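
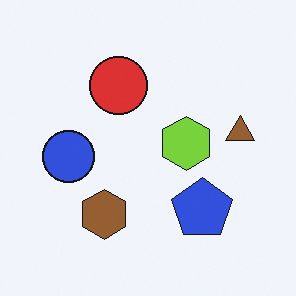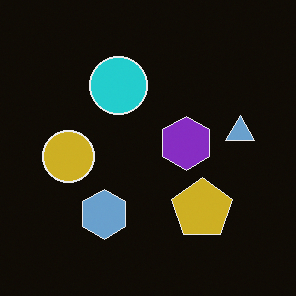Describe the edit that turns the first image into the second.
The transformation is: color-inverted (negative).

The light background has become dark and every shape's color is its complement — a photographic negative.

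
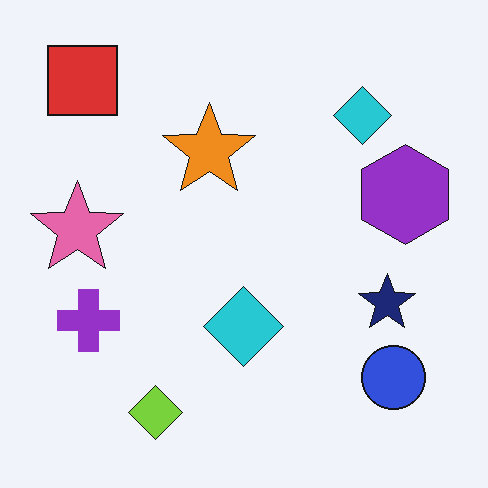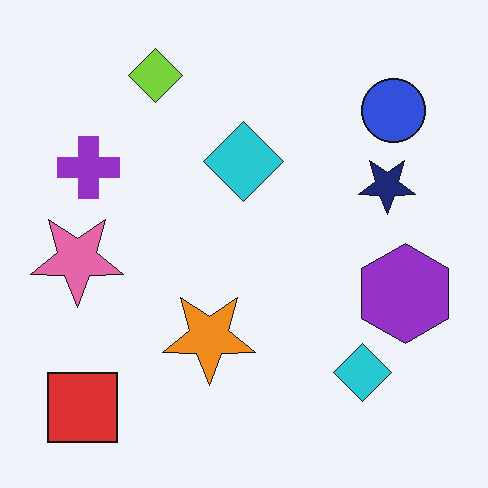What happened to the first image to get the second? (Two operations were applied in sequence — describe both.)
This is the original image flipped vertically (top ↔ bottom), then JPEG-compressed with visible artifacts.

The lime diamond is in the bottom-left of the first image and the top-left of the second — shapes on opposite sides of the horizontal midline have swapped in a mirror flip. Blocky 8×8 compression artifacts appear around shape edges and the flat background shows ringing — characteristic JPEG degradation.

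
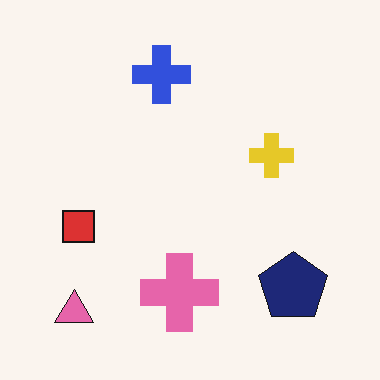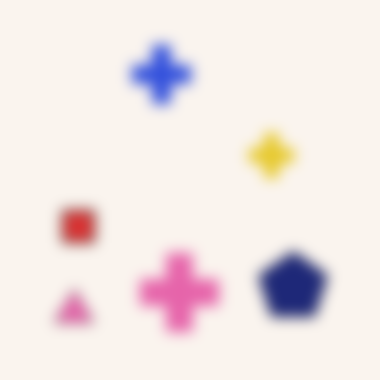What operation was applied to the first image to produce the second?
The transformation is: heavily blurred.

Shape edges and outlines are uniformly softened across the whole image.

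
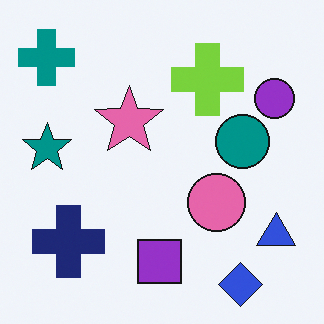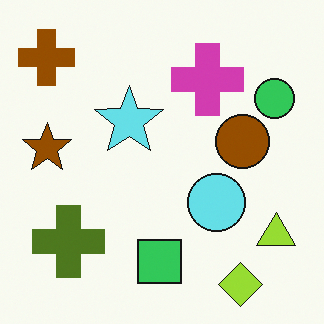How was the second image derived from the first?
The second image is the first hue-shifted through roughly half the color wheel.

Every shape's color has rotated by the same amount around the hue wheel — a uniform hue shift.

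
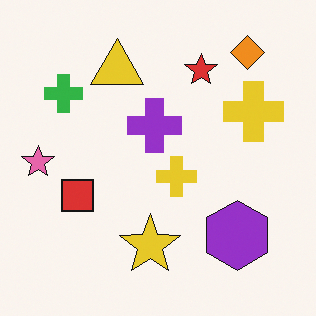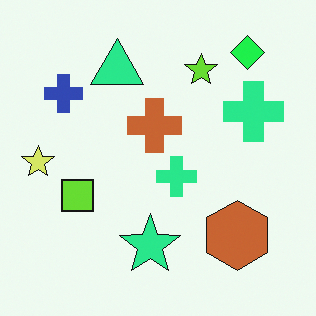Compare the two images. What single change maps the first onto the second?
The image was hue-shifted through roughly a third of the color wheel.

Every shape's color has rotated by the same amount around the hue wheel — a uniform hue shift.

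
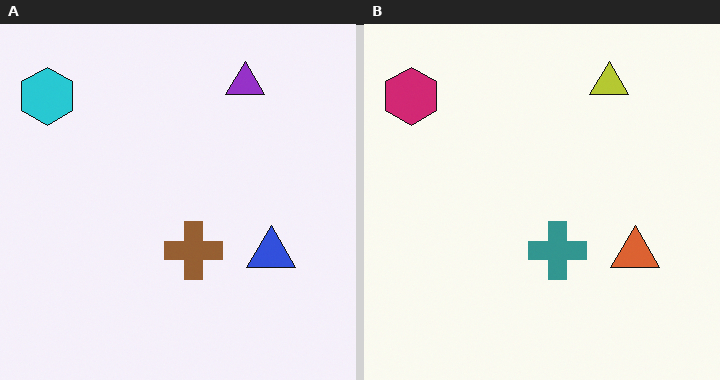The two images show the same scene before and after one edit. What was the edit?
The right (B) image is the left (A) hue-shifted by a moderate amount.

Every shape's color has rotated by the same amount around the hue wheel — a uniform hue shift.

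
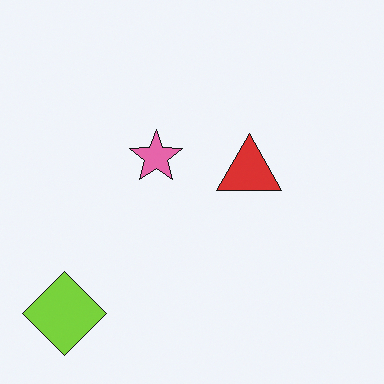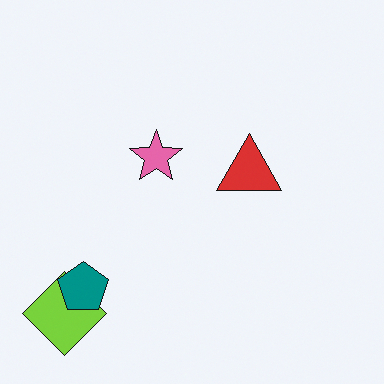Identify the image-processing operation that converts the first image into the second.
The transformation is: overlaid with an additional teal pentagon.

A teal pentagon appears in the second image that is absent from the first.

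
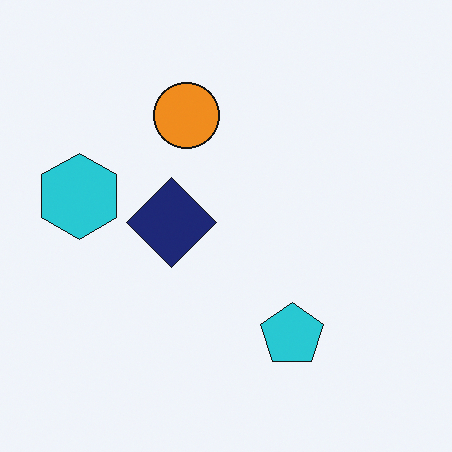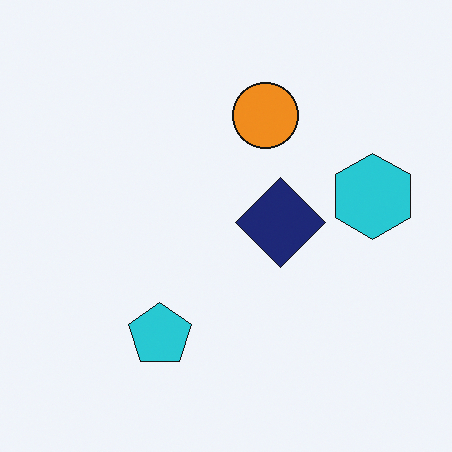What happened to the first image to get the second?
Flipped horizontally (left ↔ right).

The cyan hexagon is in the left of the first image and the right of the second — shapes on opposite sides of the vertical midline have swapped in a mirror flip.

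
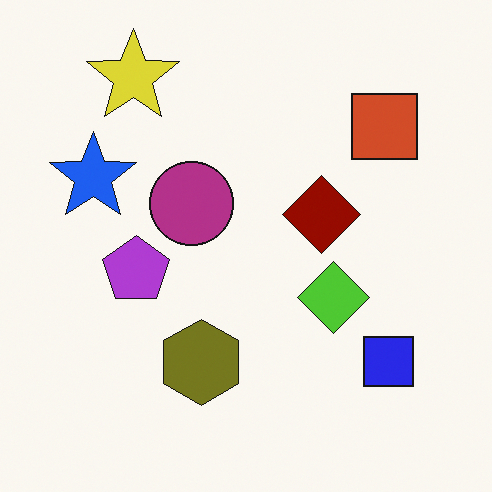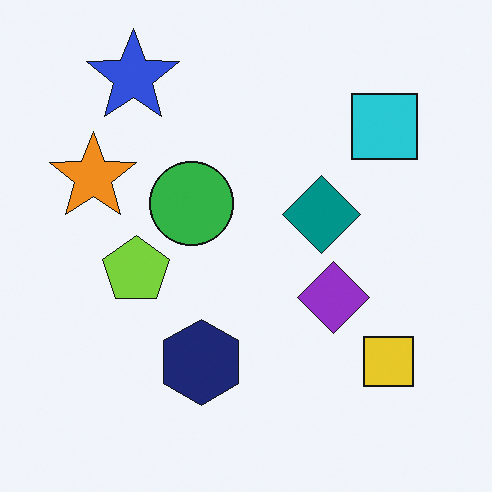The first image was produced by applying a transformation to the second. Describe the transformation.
The transformation is: hue-shifted by a large amount.

Every shape's color has rotated by the same amount around the hue wheel — a uniform hue shift.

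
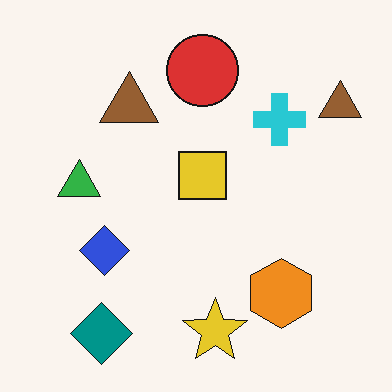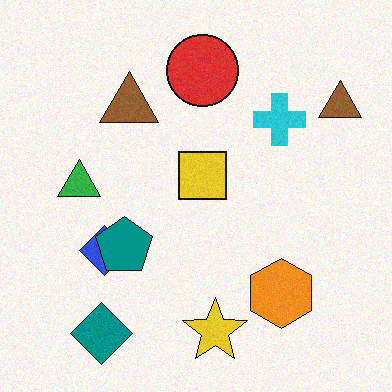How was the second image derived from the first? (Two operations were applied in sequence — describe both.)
Degraded with light additive noise, then overlaid with an additional teal pentagon.

Random speckle covers the whole image, including the flat background. A teal pentagon appears in the second image that is absent from the first.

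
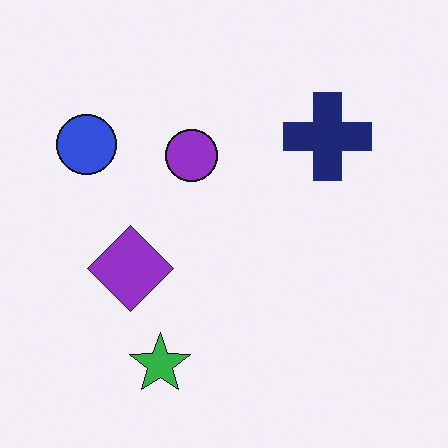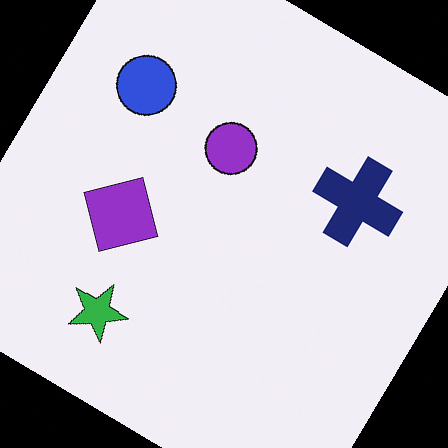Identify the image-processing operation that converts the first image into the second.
The transformation is: rotated clockwise by a large amount — several tens of degrees.

Every shape is tilted by the same angle and the image corners show triangular fill wedges — a whole-image rotation by a non-right angle.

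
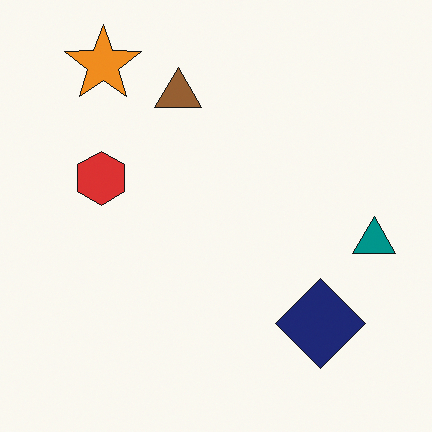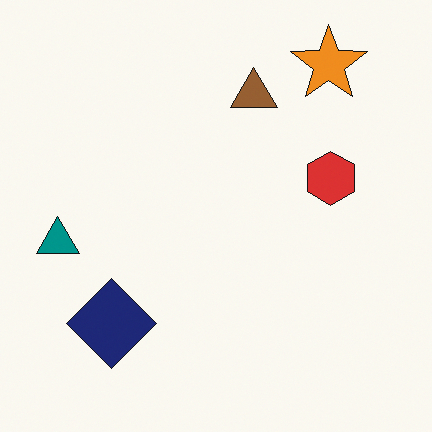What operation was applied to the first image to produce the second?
Flipped horizontally (left ↔ right).

The teal triangle is in the right of the first image and the left of the second — shapes on opposite sides of the vertical midline have swapped in a mirror flip.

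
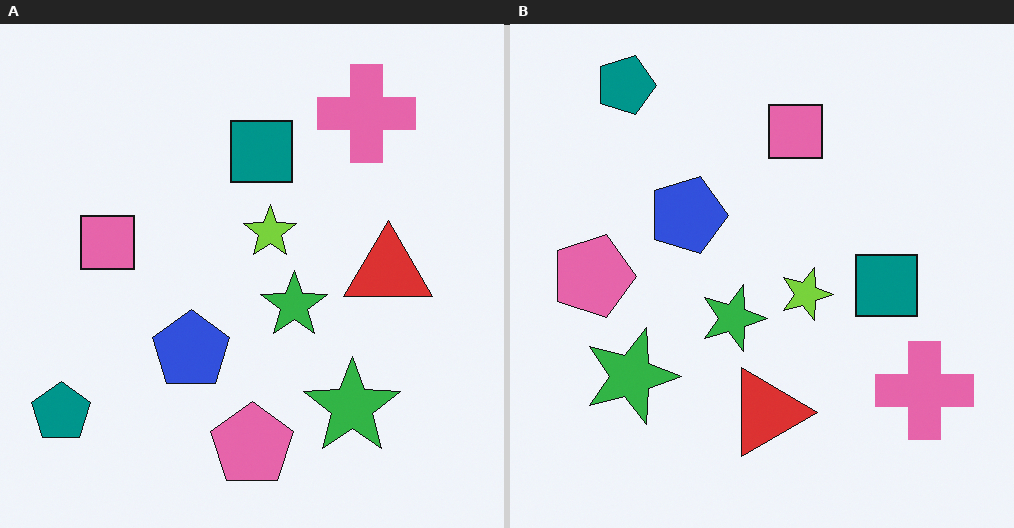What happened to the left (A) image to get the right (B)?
Rotated 90° clockwise.

The teal pentagon sits in the bottom-left of the left (A) image and the top-left of the right (B) — consistent with a whole-image 90° clockwise rotation.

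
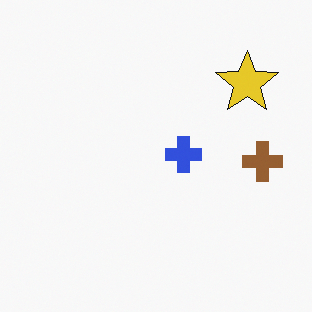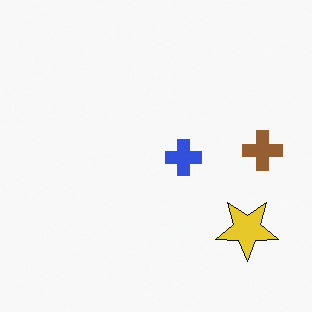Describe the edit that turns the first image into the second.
The transformation is: flipped vertically (top ↔ bottom).

The yellow star is in the top-right of the first image and the bottom-right of the second — shapes on opposite sides of the horizontal midline have swapped in a mirror flip.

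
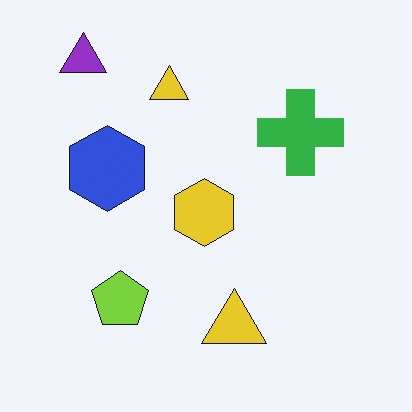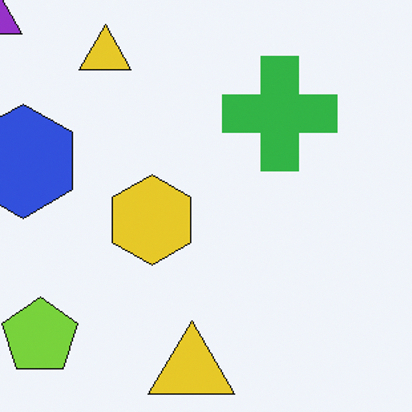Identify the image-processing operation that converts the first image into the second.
The image was cropped to a modestly smaller region and rescaled.

The visible shapes are larger and the field of view is narrower; shapes near the original edges may be partly or wholly outside the frame — a crop-and-rescale.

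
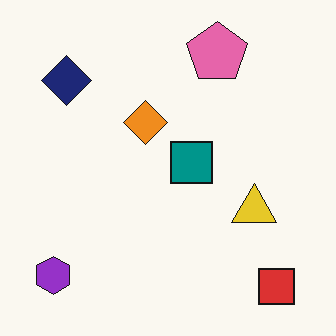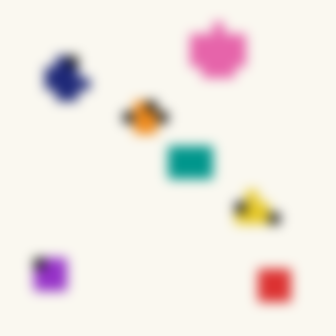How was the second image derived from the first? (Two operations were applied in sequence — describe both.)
Coarsely pixelated, then strongly gaussian-blurred.

Shapes are reduced to large square blocks; fine edges and outlines are lost — a downscale-then-upscale (mosaic) effect. Shape edges and outlines are uniformly softened across the whole image.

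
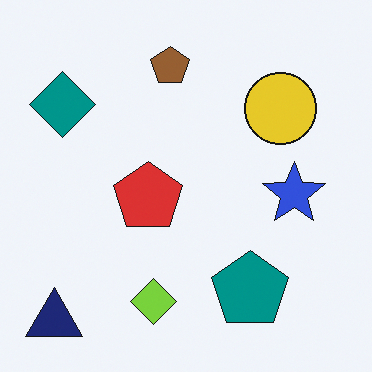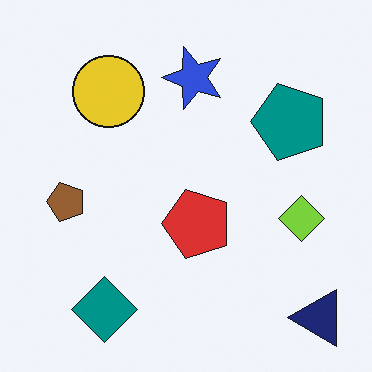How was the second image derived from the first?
Rotated 90° counter-clockwise.

The navy triangle sits in the bottom-left of the first image and the bottom-right of the second — consistent with a whole-image 90° counter-clockwise rotation.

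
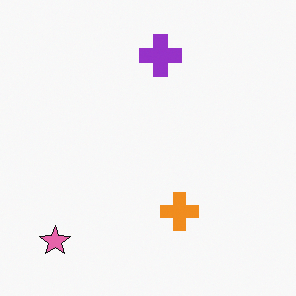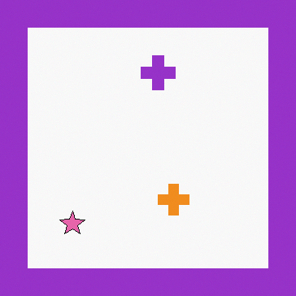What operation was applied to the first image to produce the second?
The image was framed with a purple border.

A solid purple frame runs around the edge of the second image, with the content slightly shrunk inside it.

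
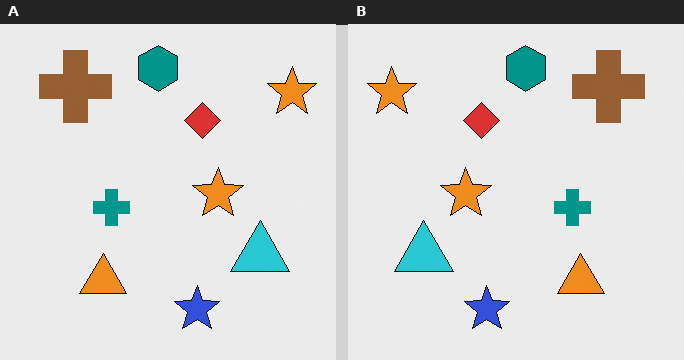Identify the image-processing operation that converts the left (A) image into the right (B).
It was flipped horizontally (left ↔ right).

The brown cross is in the top-left of the left (A) image and the top-right of the right (B) — shapes on opposite sides of the vertical midline have swapped in a mirror flip.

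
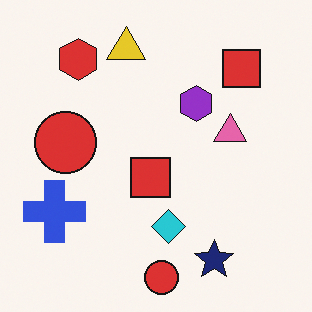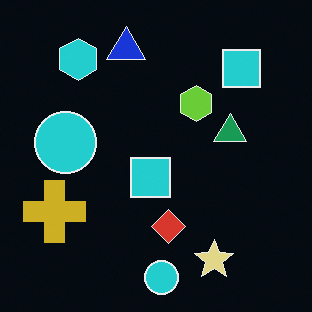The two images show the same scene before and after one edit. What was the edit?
This is the original image color-inverted (negative).

The light background has become dark and every shape's color is its complement — a photographic negative.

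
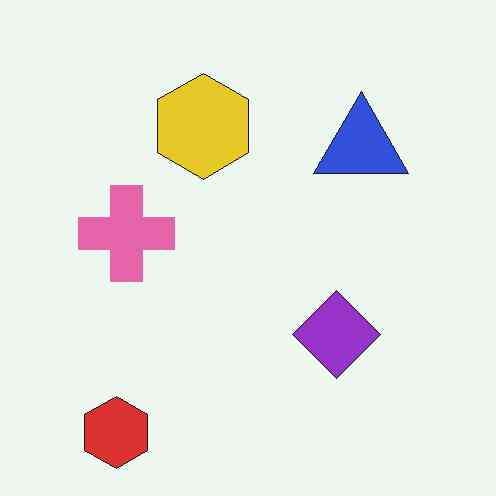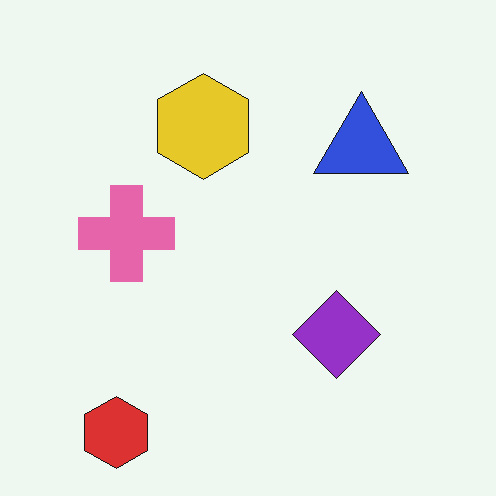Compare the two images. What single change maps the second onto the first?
JPEG-compressed with visible artifacts.

Blocky 8×8 compression artifacts appear around shape edges and the flat background shows ringing — characteristic JPEG degradation.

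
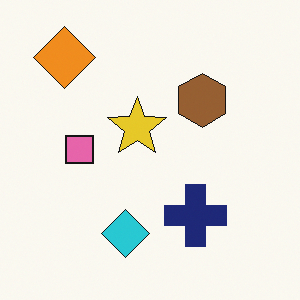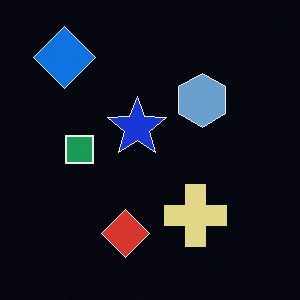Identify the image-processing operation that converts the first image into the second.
Color-inverted (negative).

The light background has become dark and every shape's color is its complement — a photographic negative.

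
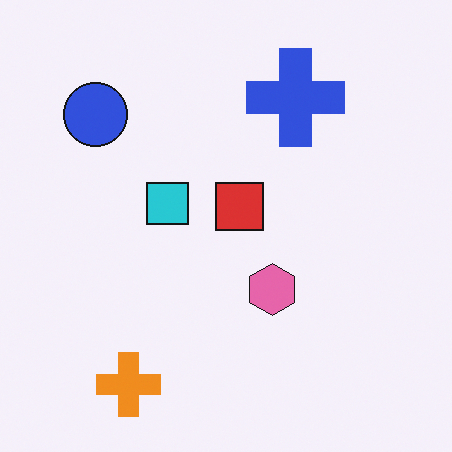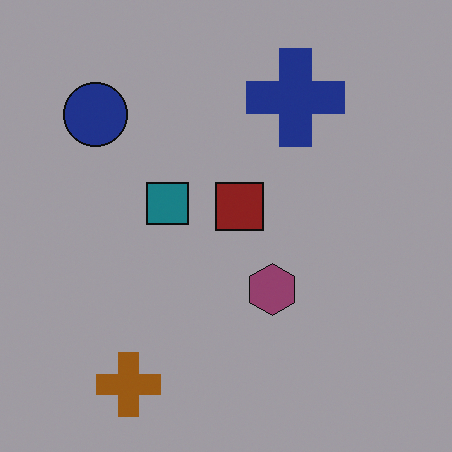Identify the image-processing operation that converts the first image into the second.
This is the original image substantially darkened.

Every pixel — background and shapes alike — is uniformly darkened.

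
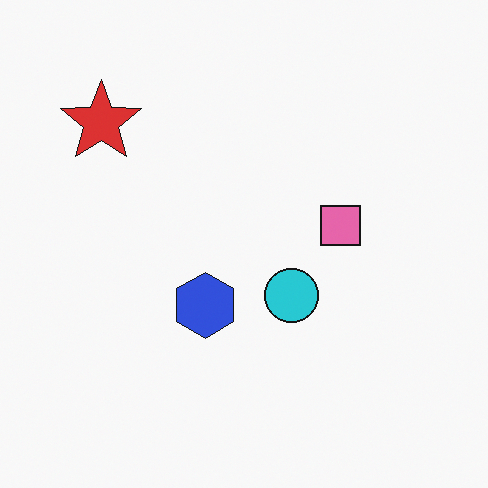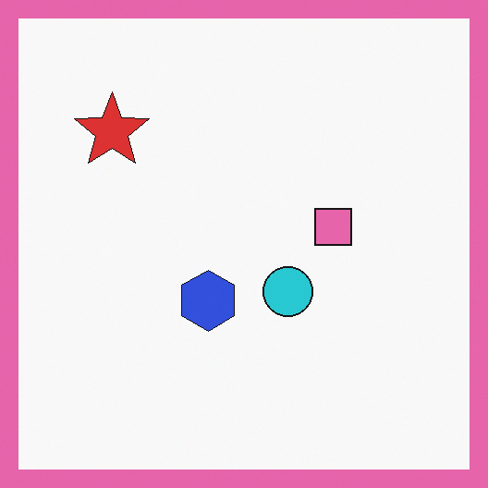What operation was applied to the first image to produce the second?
Framed with a pink border.

A solid pink frame runs around the edge of the second image, with the content slightly shrunk inside it.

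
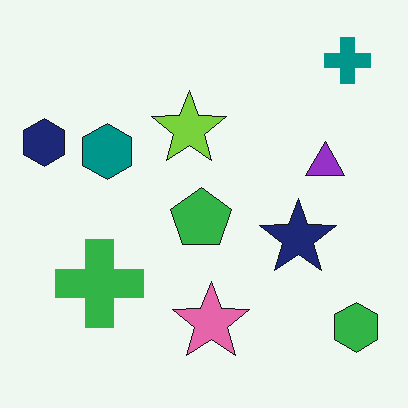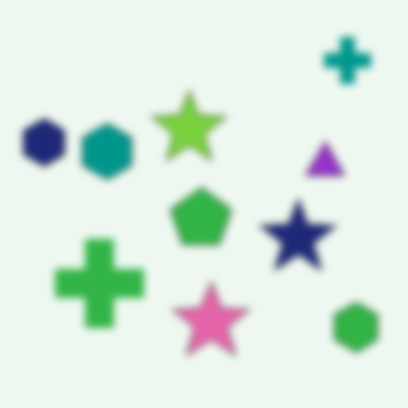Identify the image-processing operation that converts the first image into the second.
Noticeably gaussian-blurred.

Shape edges and outlines are uniformly softened across the whole image.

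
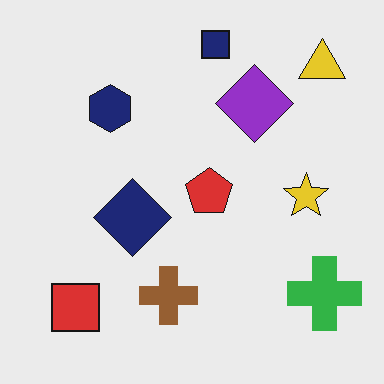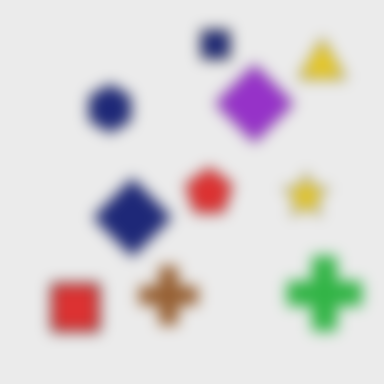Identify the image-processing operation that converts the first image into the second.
This is the original image heavily blurred.

Shape edges and outlines are uniformly softened across the whole image.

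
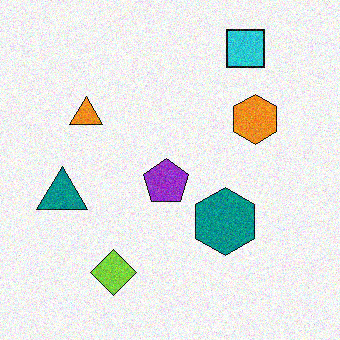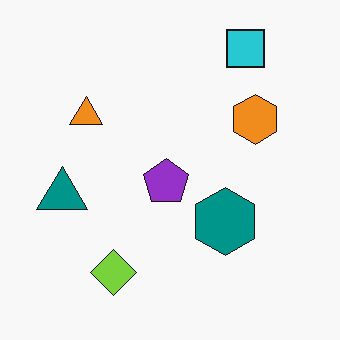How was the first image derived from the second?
It was degraded with moderate additive noise.

Random speckle covers the whole image, including the flat background.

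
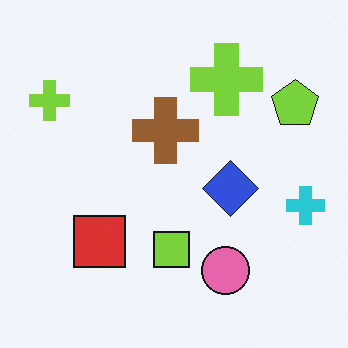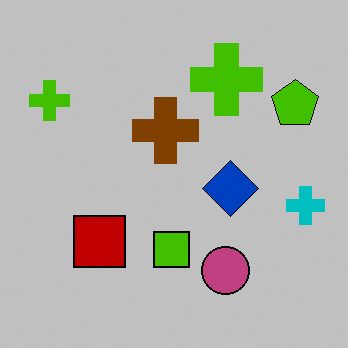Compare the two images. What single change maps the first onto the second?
This is the original image aggressively posterized.

Each flat color has snapped to a coarser quantized level — most visibly, the near-white background has dropped to a flat grey.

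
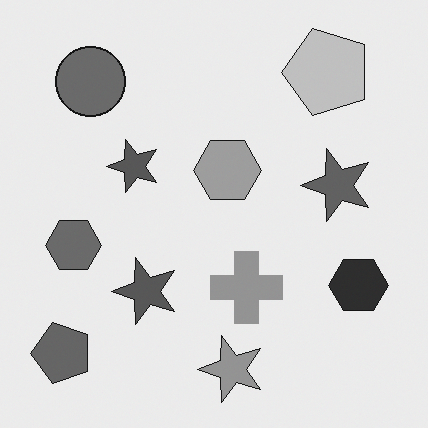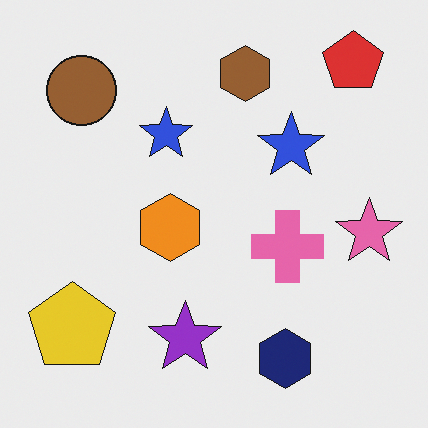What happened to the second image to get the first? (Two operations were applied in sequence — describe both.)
The image was converted to grayscale, then transposed (reflected across the top-left ↔ bottom-right diagonal).

All color is removed — every shape is now a shade of grey. Shapes have swapped their row and column positions — what was in the top-right is now in the bottom-left — a diagonal reflection.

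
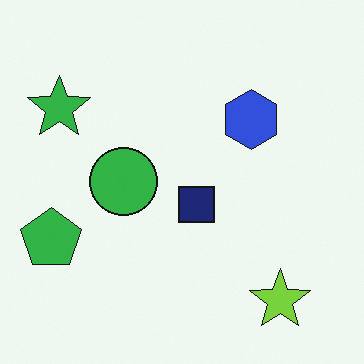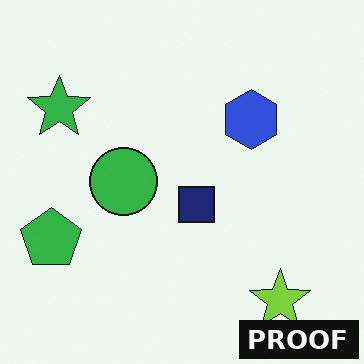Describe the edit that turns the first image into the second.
Watermarked with the text "PROOF" in the lower-right corner.

A dark label reading "PROOF" appears in the lower-right corner.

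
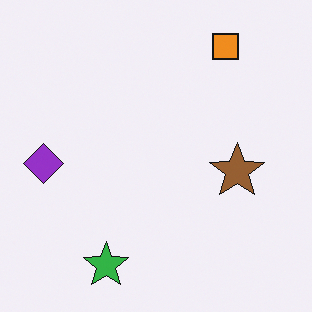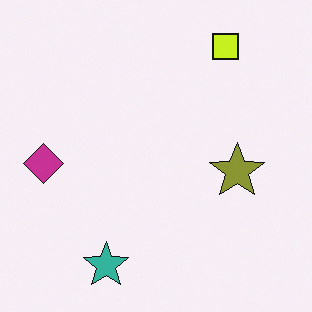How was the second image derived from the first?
The transformation is: hue-shifted by a small amount.

Every shape's color has rotated by the same amount around the hue wheel — a uniform hue shift.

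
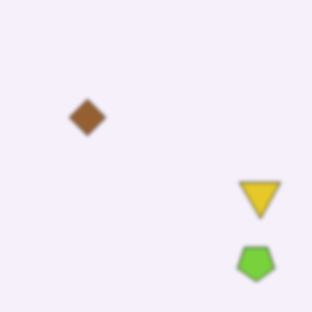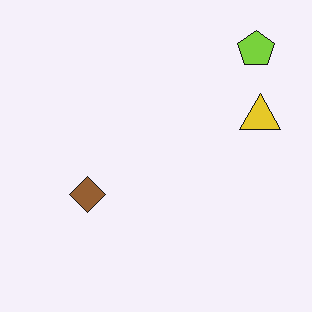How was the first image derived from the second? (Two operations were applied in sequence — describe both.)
This is the original image slightly softened, then flipped vertically (top ↔ bottom).

Shape edges and outlines are uniformly softened across the whole image. The lime pentagon is in the top-right of the second image and the bottom-right of the first — shapes on opposite sides of the horizontal midline have swapped in a mirror flip.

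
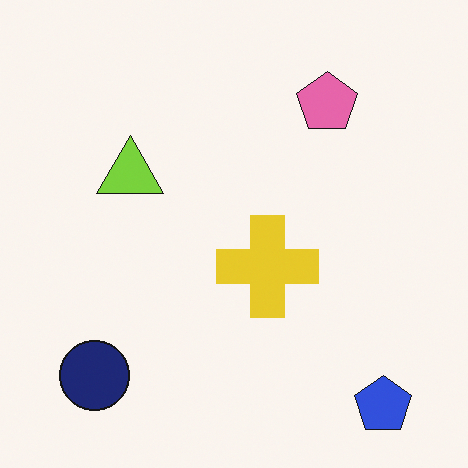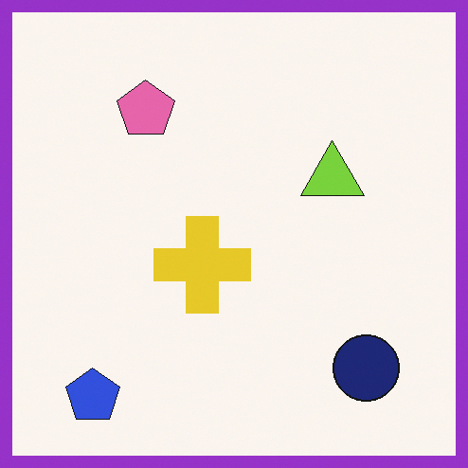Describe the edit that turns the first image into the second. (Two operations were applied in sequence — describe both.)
The image was flipped horizontally (left ↔ right), then framed with a purple border.

The blue pentagon is in the bottom-right of the first image and the bottom-left of the second — shapes on opposite sides of the vertical midline have swapped in a mirror flip. A solid purple frame runs around the edge of the second image, with the content slightly shrunk inside it.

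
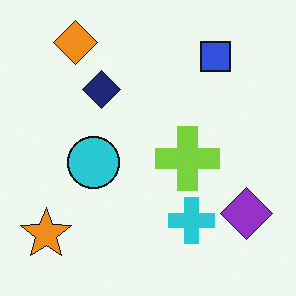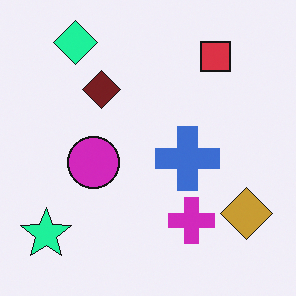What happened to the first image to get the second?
This is the original image hue-shifted through roughly a third of the color wheel.

Every shape's color has rotated by the same amount around the hue wheel — a uniform hue shift.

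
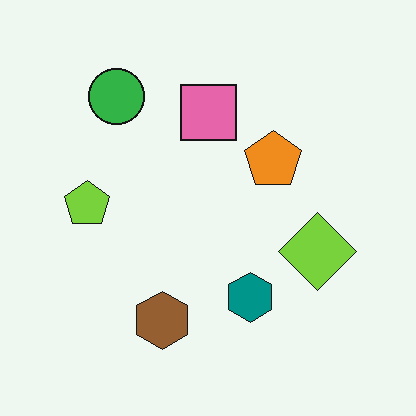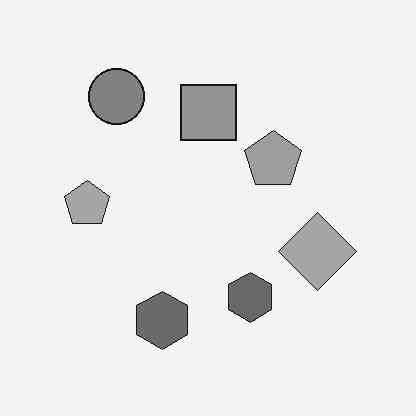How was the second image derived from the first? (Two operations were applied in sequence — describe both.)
It was converted to grayscale, then given moderate JPEG compression.

All color is removed — every shape is now a shade of grey. Blocky 8×8 compression artifacts appear around shape edges and the flat background shows ringing — characteristic JPEG degradation.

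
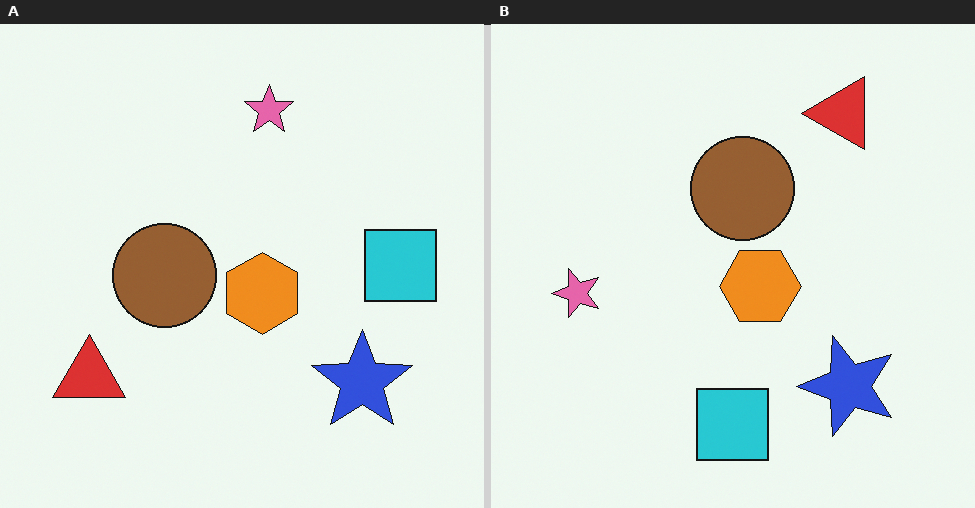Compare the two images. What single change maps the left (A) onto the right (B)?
The right (B) image is the left (A) transposed (reflected across the top-left ↔ bottom-right diagonal).

Shapes have swapped their row and column positions — what was in the top-right is now in the bottom-left — a diagonal reflection.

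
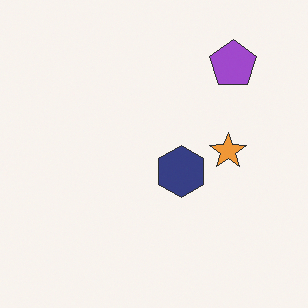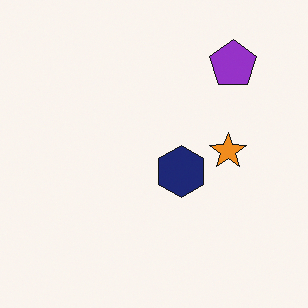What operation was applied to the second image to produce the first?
The first image is the second given slightly reduced contrast.

Tones are pushed toward mid-grey across the whole image — a global contrast change.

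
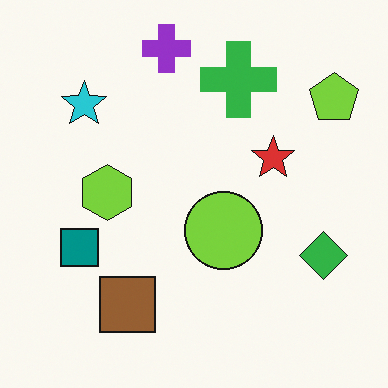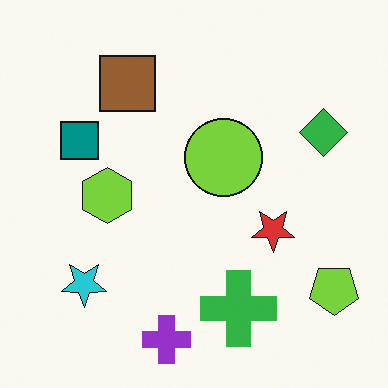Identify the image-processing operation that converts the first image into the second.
The transformation is: flipped vertically (top ↔ bottom).

The purple cross is in the top of the first image and the bottom of the second — shapes on opposite sides of the horizontal midline have swapped in a mirror flip.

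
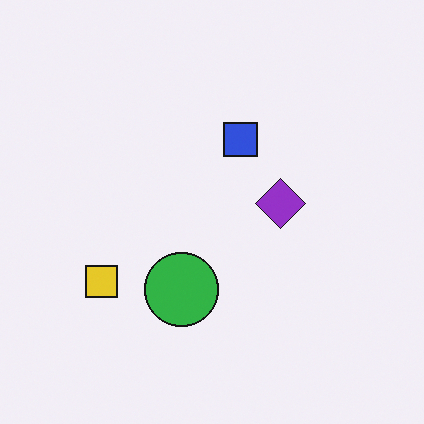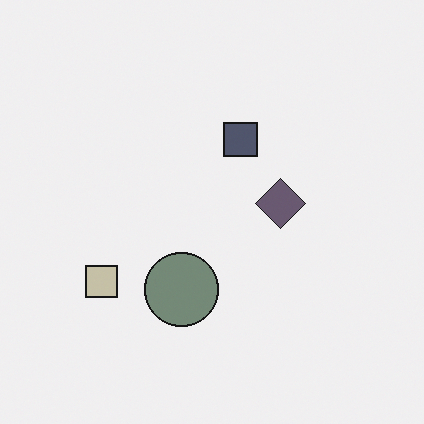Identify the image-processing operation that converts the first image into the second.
The image was heavily desaturated.

All colors are more muted and greyish — a global saturation change.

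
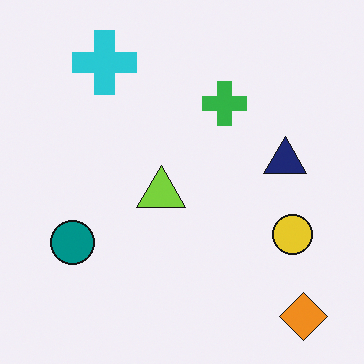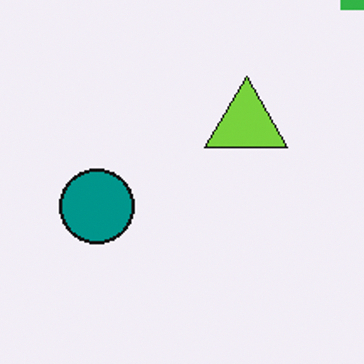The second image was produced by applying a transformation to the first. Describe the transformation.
Cropped to a noticeably smaller region and rescaled.

The visible shapes are larger and the field of view is narrower; shapes near the original edges may be partly or wholly outside the frame — a crop-and-rescale.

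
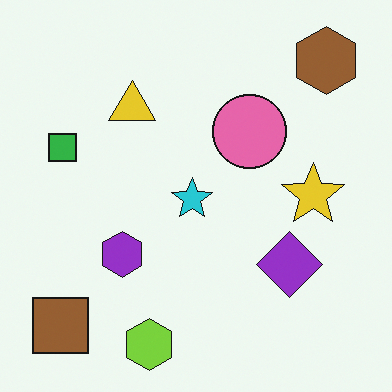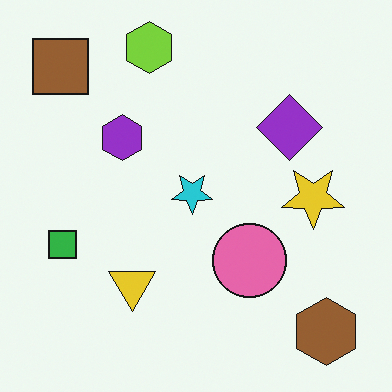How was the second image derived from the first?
This is the original image flipped vertically (top ↔ bottom).

The lime hexagon is in the bottom of the first image and the top of the second — shapes on opposite sides of the horizontal midline have swapped in a mirror flip.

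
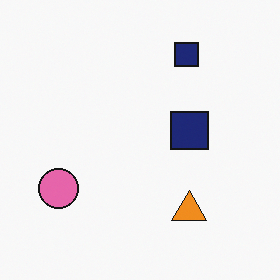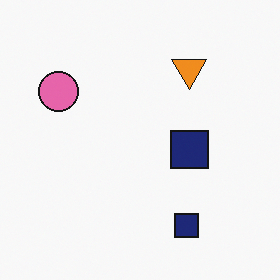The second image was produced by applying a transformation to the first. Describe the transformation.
The second image is the first flipped vertically (top ↔ bottom).

The orange triangle is in the bottom-right of the first image and the top-right of the second — shapes on opposite sides of the horizontal midline have swapped in a mirror flip.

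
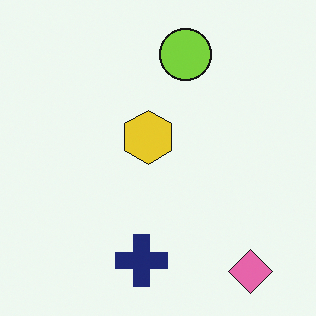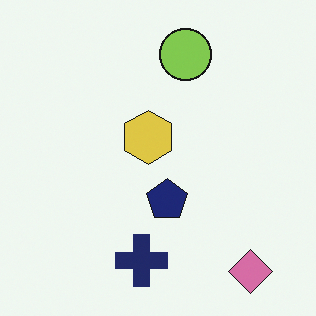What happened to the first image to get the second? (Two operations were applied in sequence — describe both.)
Slightly desaturated, then overlaid with an additional navy pentagon.

All colors are more muted and greyish — a global saturation change. A navy pentagon appears in the second image that is absent from the first.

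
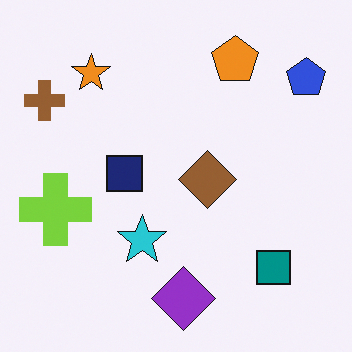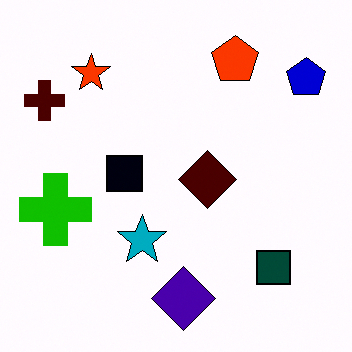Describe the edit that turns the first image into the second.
This is the original image boosted in contrast.

Tones are pushed away from mid-grey across the whole image — a global contrast change.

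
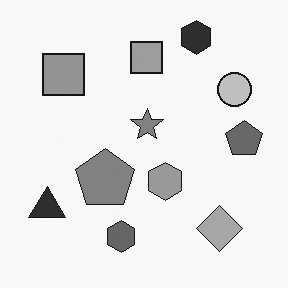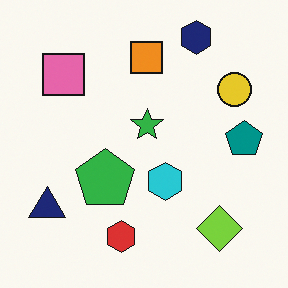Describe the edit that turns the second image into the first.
Converted to grayscale.

All color is removed — every shape is now a shade of grey.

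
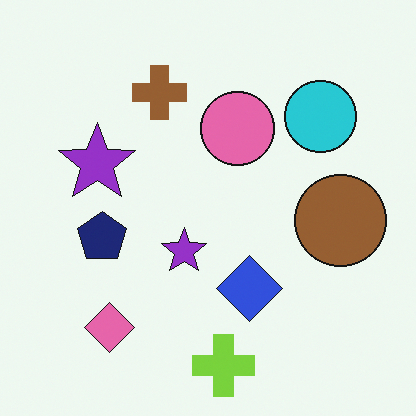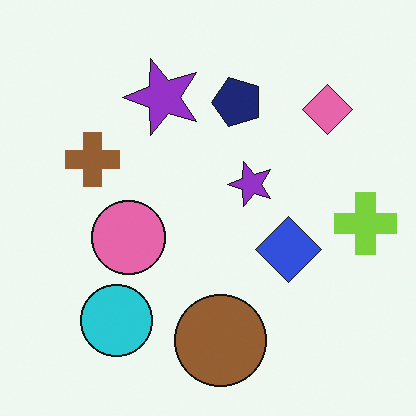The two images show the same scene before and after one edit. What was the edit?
This is the original image transposed (reflected across the top-left ↔ bottom-right diagonal).

Shapes have swapped their row and column positions — what was in the top-right is now in the bottom-left — a diagonal reflection.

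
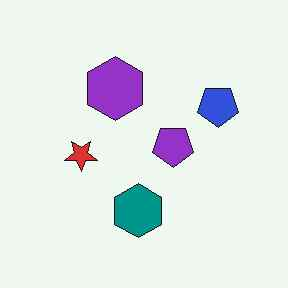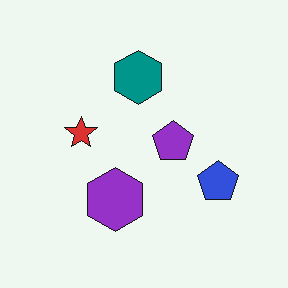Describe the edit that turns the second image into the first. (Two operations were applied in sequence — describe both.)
This is the original image JPEG-compressed with visible artifacts, then flipped vertically (top ↔ bottom).

Blocky 8×8 compression artifacts appear around shape edges and the flat background shows ringing — characteristic JPEG degradation. The teal hexagon is in the top of the second image and the bottom of the first — shapes on opposite sides of the horizontal midline have swapped in a mirror flip.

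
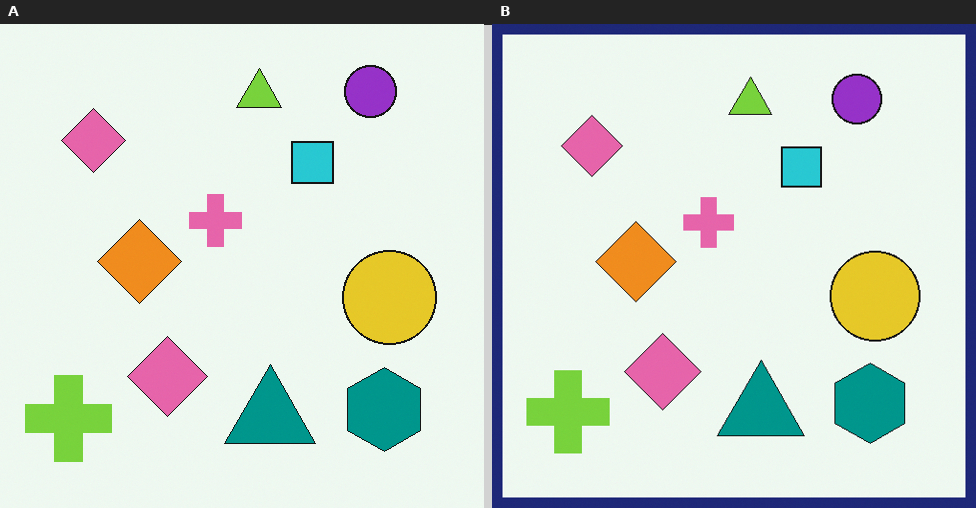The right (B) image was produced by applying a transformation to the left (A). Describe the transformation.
The transformation is: framed with a navy border.

A solid navy frame runs around the edge of the right (B) image, with the content slightly shrunk inside it.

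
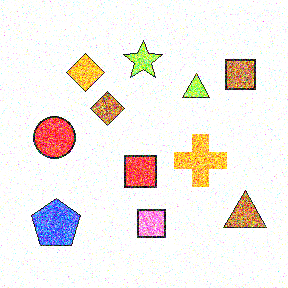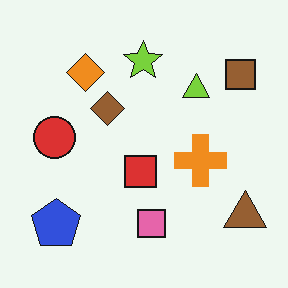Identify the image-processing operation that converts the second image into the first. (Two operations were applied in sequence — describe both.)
This is the original image degraded with strong gaussian noise, then substantially brightened.

Random speckle covers the whole image, including the flat background. Every pixel — background and shapes alike — is uniformly brightened.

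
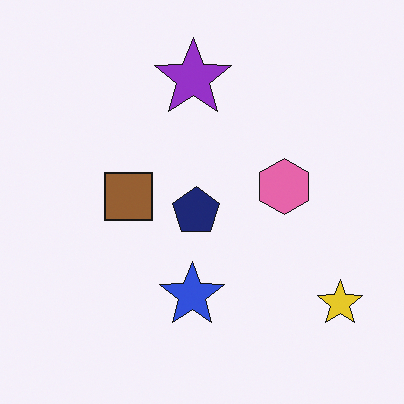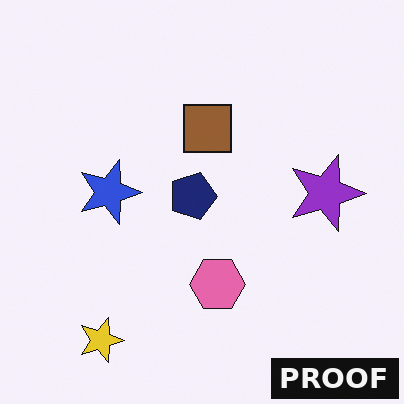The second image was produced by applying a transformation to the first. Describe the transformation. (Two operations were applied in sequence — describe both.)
The transformation is: rotated 90° clockwise, then watermarked with the text "PROOF" in the lower-right corner.

The yellow star sits in the bottom-right of the first image and the bottom-left of the second — consistent with a whole-image 90° clockwise rotation. A dark label reading "PROOF" appears in the lower-right corner.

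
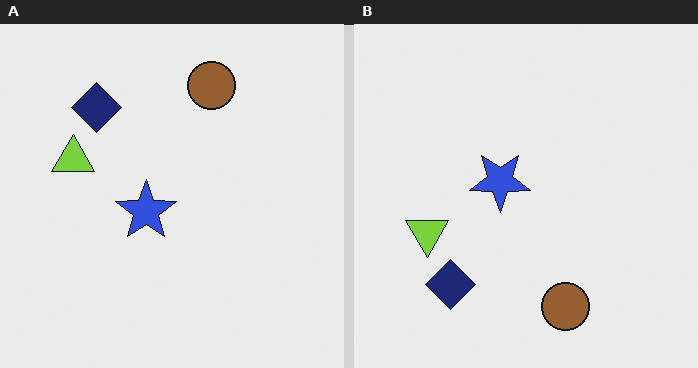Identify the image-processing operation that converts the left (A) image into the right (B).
The transformation is: flipped vertically (top ↔ bottom).

The brown circle is in the top of the left (A) image and the bottom of the right (B) — shapes on opposite sides of the horizontal midline have swapped in a mirror flip.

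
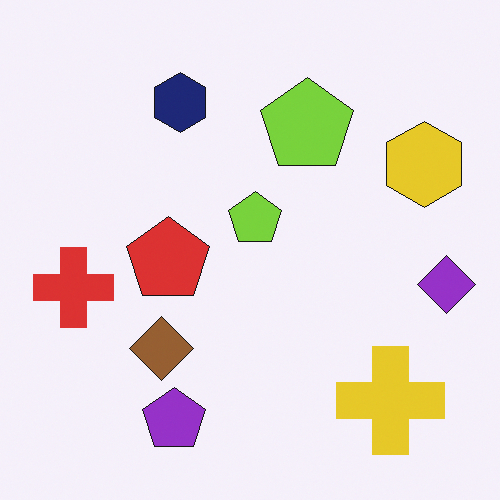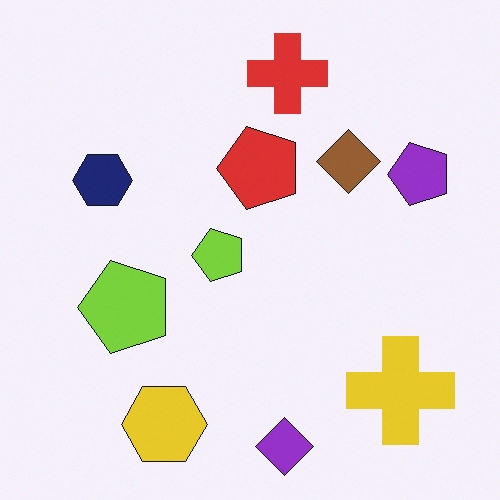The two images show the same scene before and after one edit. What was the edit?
The transformation is: transposed (reflected across the top-left ↔ bottom-right diagonal).

Shapes have swapped their row and column positions — what was in the top-right is now in the bottom-left — a diagonal reflection.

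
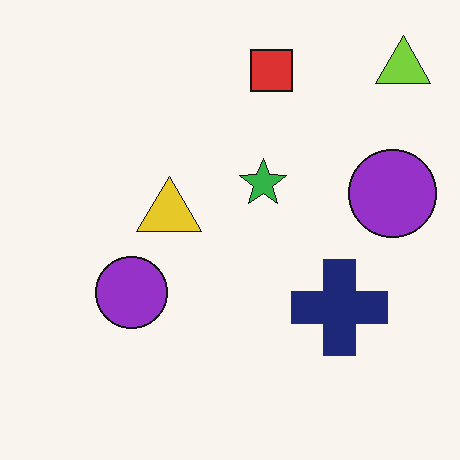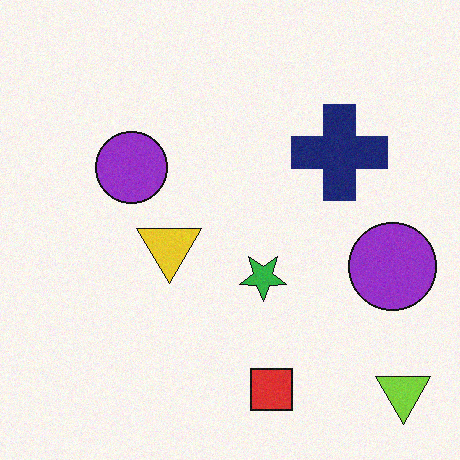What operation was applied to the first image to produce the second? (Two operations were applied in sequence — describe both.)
The second image is the first flipped vertically (top ↔ bottom), then degraded with subtle gaussian noise.

The lime triangle is in the top-right of the first image and the bottom-right of the second — shapes on opposite sides of the horizontal midline have swapped in a mirror flip. Random speckle covers the whole image, including the flat background.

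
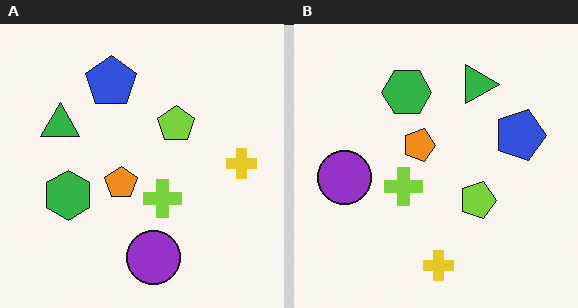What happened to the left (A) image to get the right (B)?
This is the original image rotated 90° clockwise.

The yellow cross sits in the right of the left (A) image and the bottom of the right (B) — consistent with a whole-image 90° clockwise rotation.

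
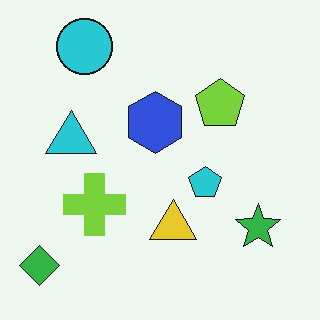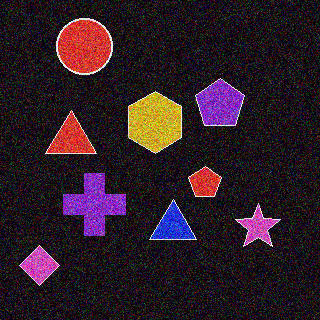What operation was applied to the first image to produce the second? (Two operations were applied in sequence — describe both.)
The transformation is: color-inverted (negative), then degraded with heavy additive noise.

The light background has become dark and every shape's color is its complement — a photographic negative. Random speckle covers the whole image, including the flat background.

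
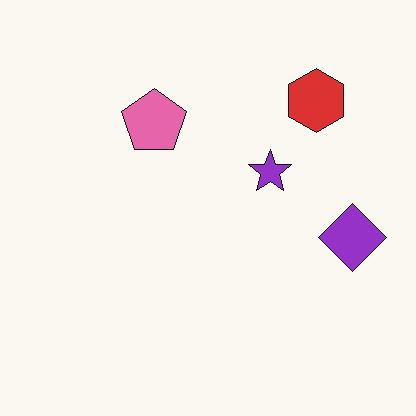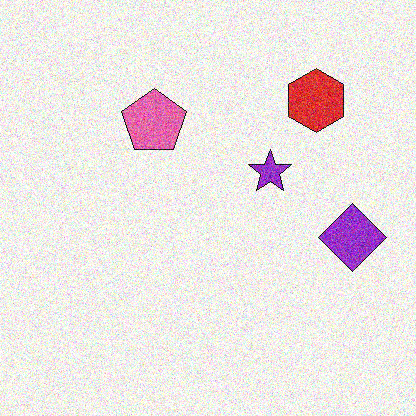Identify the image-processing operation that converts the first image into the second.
Degraded with strong gaussian noise.

Random speckle covers the whole image, including the flat background.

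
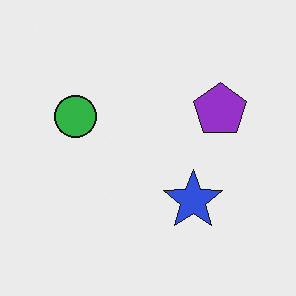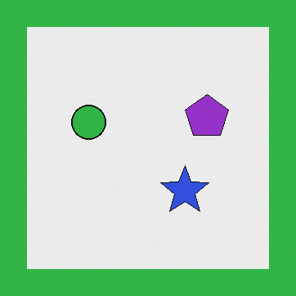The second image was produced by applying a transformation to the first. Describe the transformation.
It was framed with a green border.

A solid green frame runs around the edge of the second image, with the content slightly shrunk inside it.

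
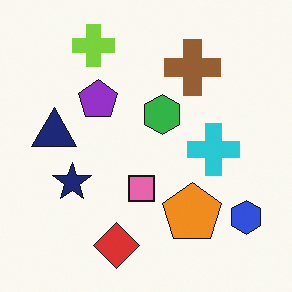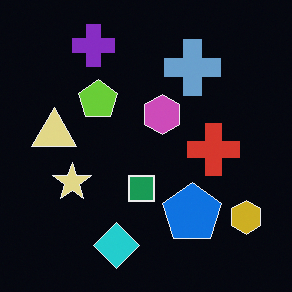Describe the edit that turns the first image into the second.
The image was color-inverted (negative).

The light background has become dark and every shape's color is its complement — a photographic negative.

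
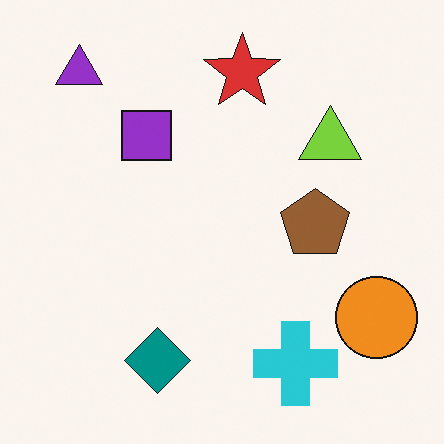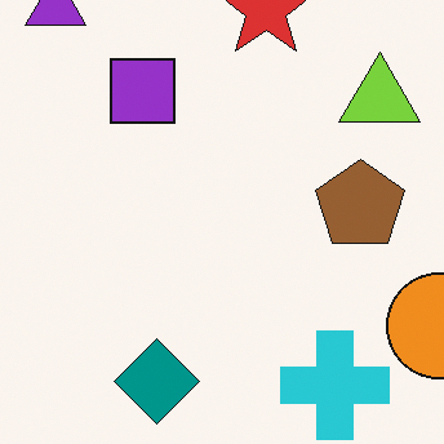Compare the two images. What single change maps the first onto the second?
The second image is the first cropped slightly and scaled back up.

The visible shapes are larger and the field of view is narrower; shapes near the original edges may be partly or wholly outside the frame — a crop-and-rescale.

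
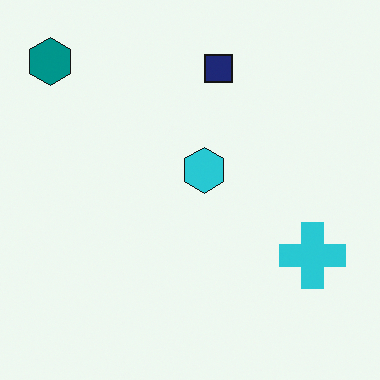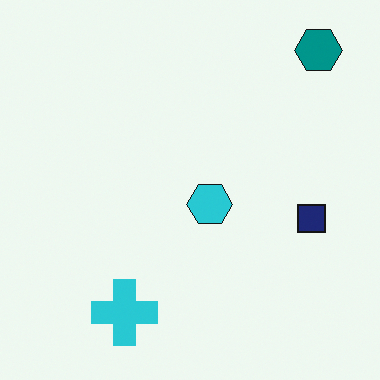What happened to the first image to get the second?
The image was rotated 90° clockwise.

The teal hexagon sits in the top-left of the first image and the top-right of the second — consistent with a whole-image 90° clockwise rotation.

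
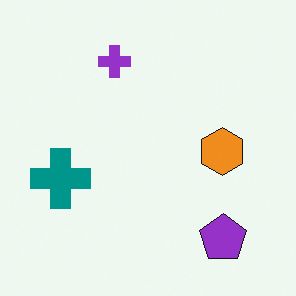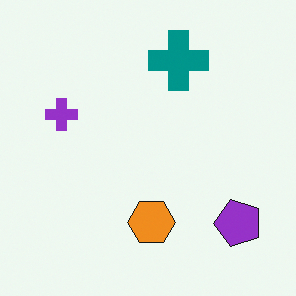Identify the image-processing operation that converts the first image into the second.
This is the original image transposed (reflected across the top-left ↔ bottom-right diagonal).

Shapes have swapped their row and column positions — what was in the top-right is now in the bottom-left — a diagonal reflection.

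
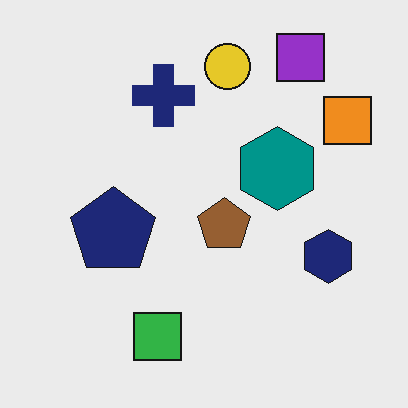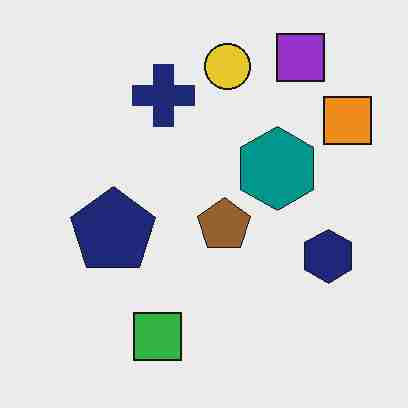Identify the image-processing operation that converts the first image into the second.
It was heavily JPEG-compressed with obvious blocking artifacts.

Blocky 8×8 compression artifacts appear around shape edges and the flat background shows ringing — characteristic JPEG degradation.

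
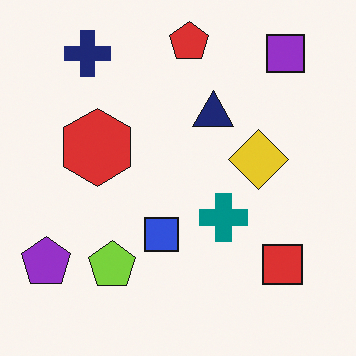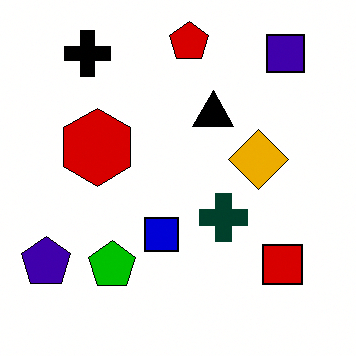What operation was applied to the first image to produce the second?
The second image is the first given much higher contrast.

Tones are pushed away from mid-grey across the whole image — a global contrast change.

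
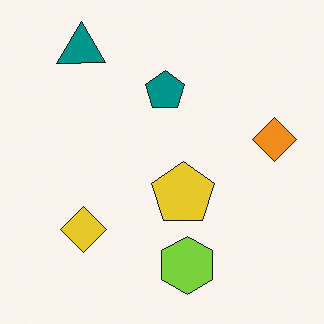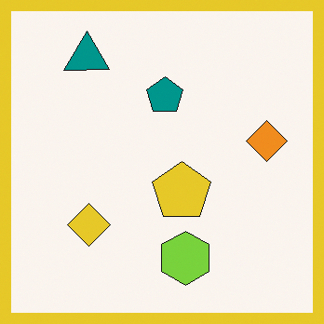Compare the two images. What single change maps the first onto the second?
This is the original image framed with a yellow border.

A solid yellow frame runs around the edge of the second image, with the content slightly shrunk inside it.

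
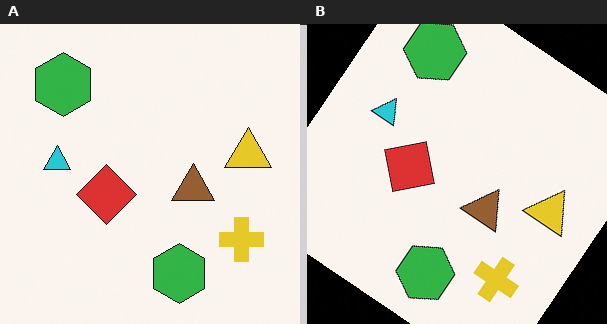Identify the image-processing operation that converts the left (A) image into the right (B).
Rotated clockwise by a large amount — several tens of degrees.

Every shape is tilted by the same angle and the image corners show triangular fill wedges — a whole-image rotation by a non-right angle.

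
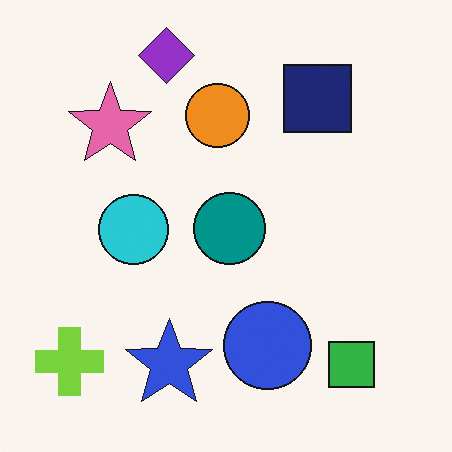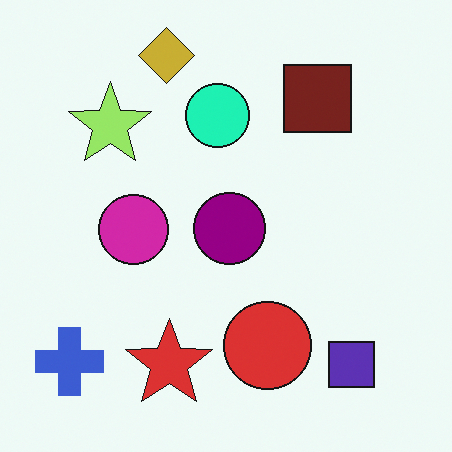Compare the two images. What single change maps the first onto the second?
This is the original image hue-shifted noticeably.

Every shape's color has rotated by the same amount around the hue wheel — a uniform hue shift.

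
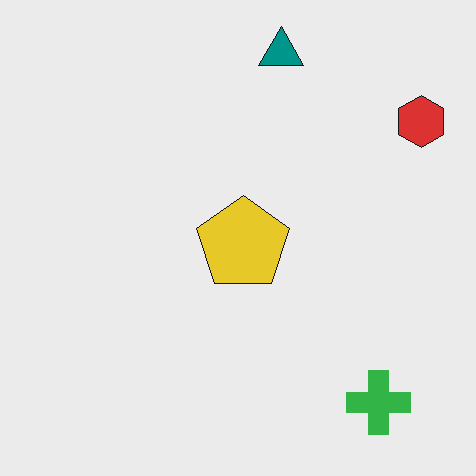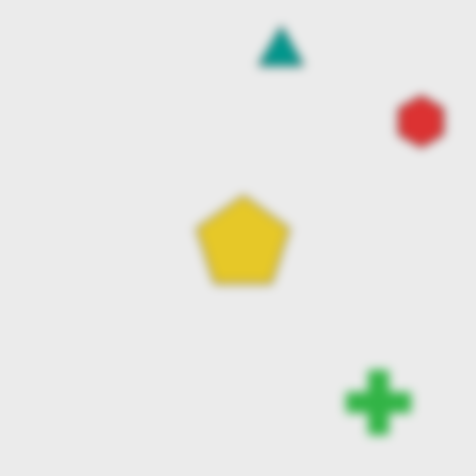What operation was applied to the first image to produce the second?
It was heavily blurred.

Shape edges and outlines are uniformly softened across the whole image.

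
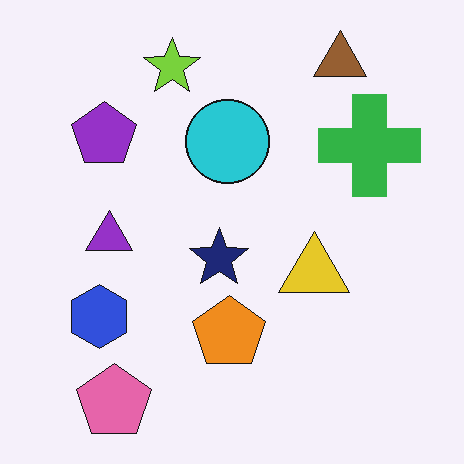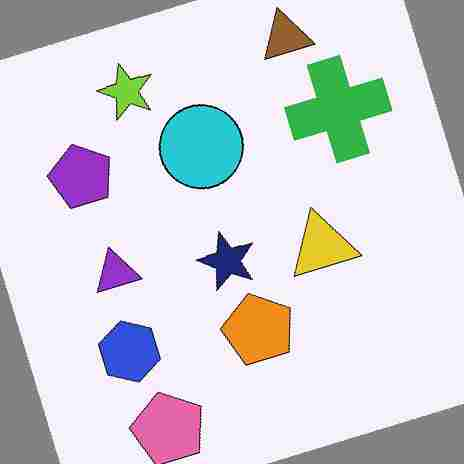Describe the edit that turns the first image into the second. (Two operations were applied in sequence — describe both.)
This is the original image rotated counter-clockwise by a moderate amount, then heavily JPEG-compressed with obvious blocking artifacts.

Every shape is tilted by the same angle and the image corners show triangular fill wedges — a whole-image rotation by a non-right angle. Blocky 8×8 compression artifacts appear around shape edges and the flat background shows ringing — characteristic JPEG degradation.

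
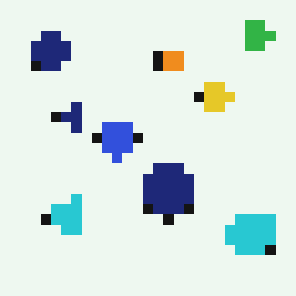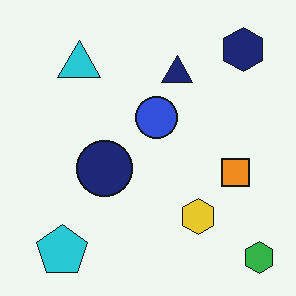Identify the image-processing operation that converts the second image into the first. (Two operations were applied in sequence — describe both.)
The transformation is: coarsely pixelated, then rotated 90° counter-clockwise.

Shapes are reduced to large square blocks; fine edges and outlines are lost — a downscale-then-upscale (mosaic) effect. The green hexagon sits in the bottom-right of the second image and the top-right of the first — consistent with a whole-image 90° counter-clockwise rotation.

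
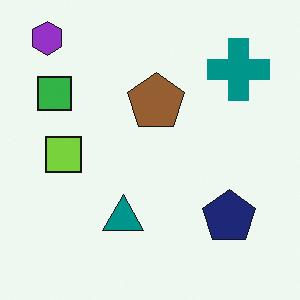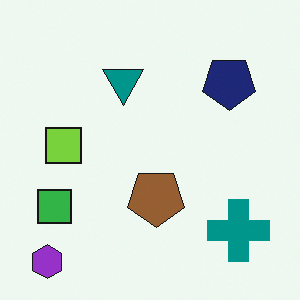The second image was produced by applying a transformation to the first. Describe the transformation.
The second image is the first flipped vertically (top ↔ bottom).

The purple hexagon is in the top-left of the first image and the bottom-left of the second — shapes on opposite sides of the horizontal midline have swapped in a mirror flip.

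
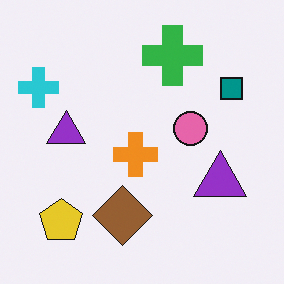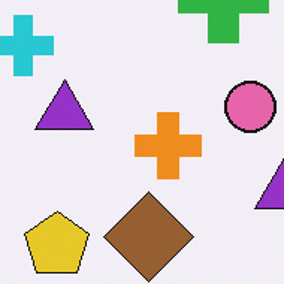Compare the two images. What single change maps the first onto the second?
The transformation is: cropped slightly and scaled back up.

The visible shapes are larger and the field of view is narrower; shapes near the original edges may be partly or wholly outside the frame — a crop-and-rescale.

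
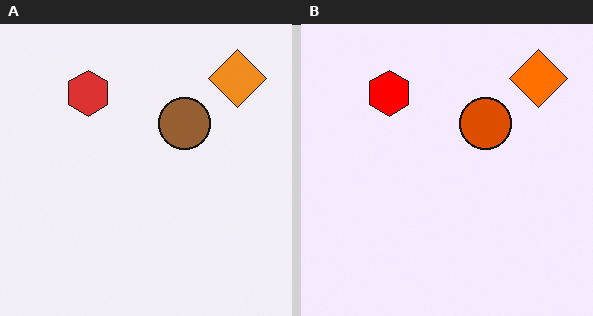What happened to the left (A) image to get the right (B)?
The image was made much more vivid (saturation change).

All colors are more vivid — a global saturation change.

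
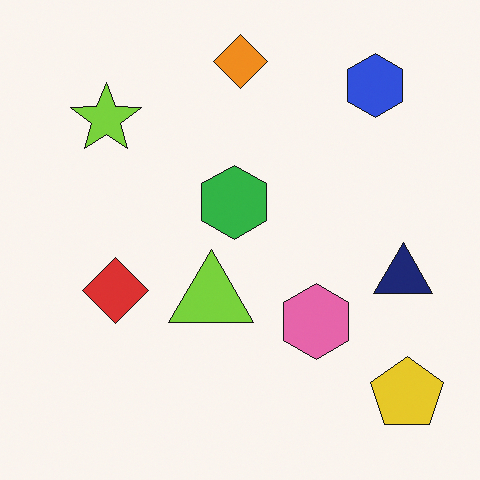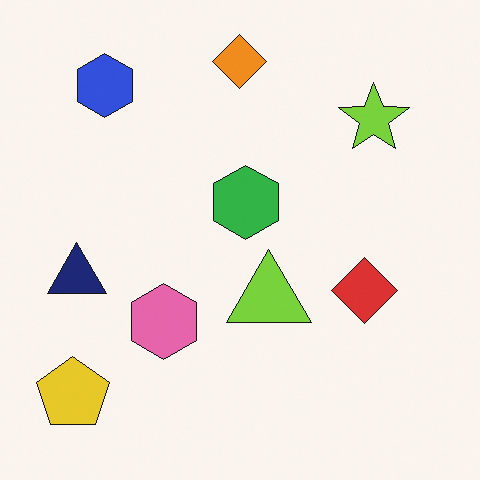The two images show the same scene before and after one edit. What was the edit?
The second image is the first flipped horizontally (left ↔ right).

The yellow pentagon is in the bottom-right of the first image and the bottom-left of the second — shapes on opposite sides of the vertical midline have swapped in a mirror flip.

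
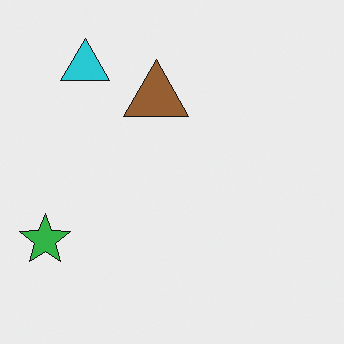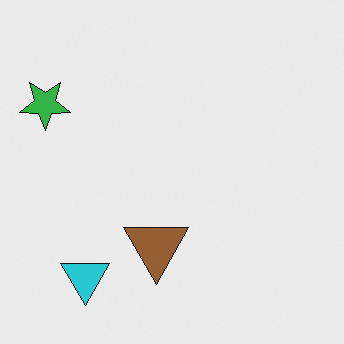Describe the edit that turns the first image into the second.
This is the original image flipped vertically (top ↔ bottom).

The cyan triangle is in the top-left of the first image and the bottom-left of the second — shapes on opposite sides of the horizontal midline have swapped in a mirror flip.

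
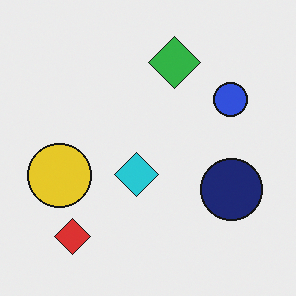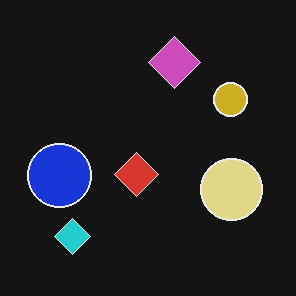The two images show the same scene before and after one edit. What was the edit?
Color-inverted (negative).

The light background has become dark and every shape's color is its complement — a photographic negative.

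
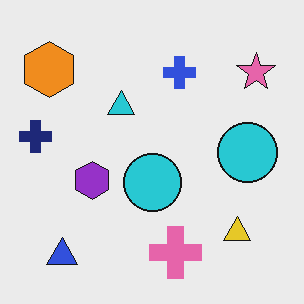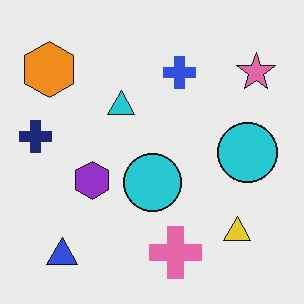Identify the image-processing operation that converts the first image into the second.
This is the original image JPEG-compressed with visible artifacts.

Blocky 8×8 compression artifacts appear around shape edges and the flat background shows ringing — characteristic JPEG degradation.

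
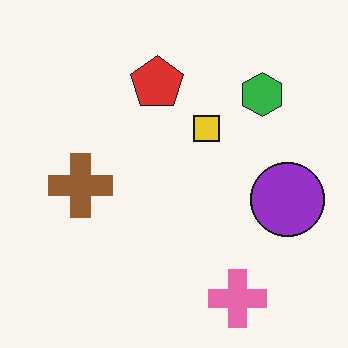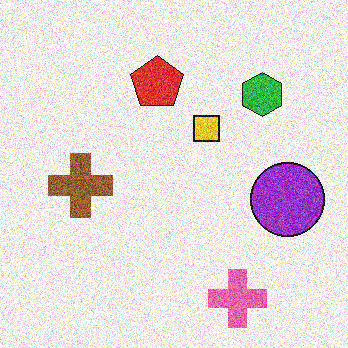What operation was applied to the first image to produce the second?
The second image is the first degraded with a thick layer of grain.

Random speckle covers the whole image, including the flat background.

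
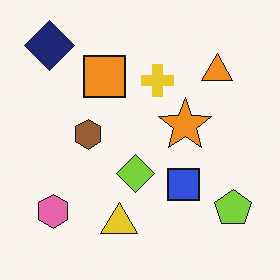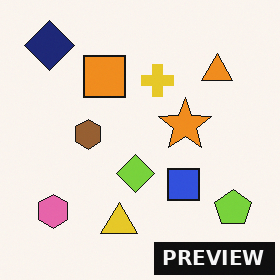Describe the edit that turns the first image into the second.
Watermarked with the text "PREVIEW" in the lower-right corner.

A dark label reading "PREVIEW" appears in the lower-right corner.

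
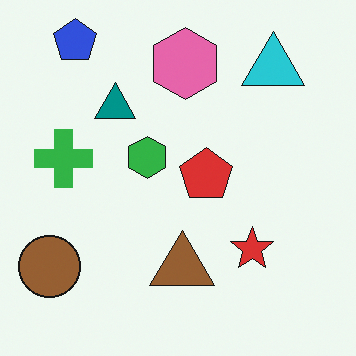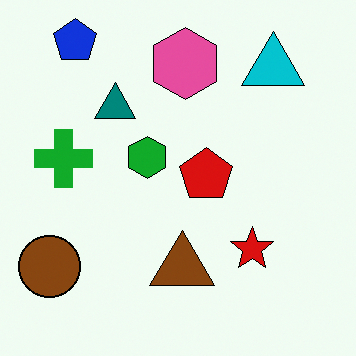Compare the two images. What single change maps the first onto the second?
The transformation is: given slightly increased contrast.

Tones are pushed away from mid-grey across the whole image — a global contrast change.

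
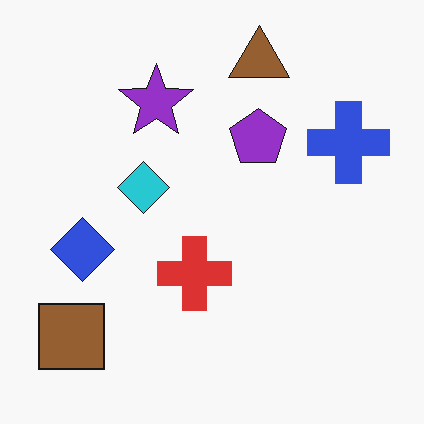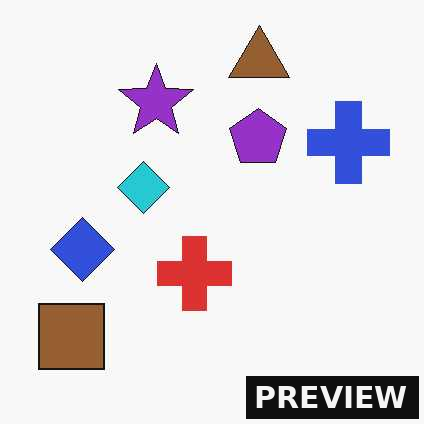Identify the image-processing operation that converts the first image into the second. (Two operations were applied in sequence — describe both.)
JPEG-compressed with visible artifacts, then watermarked with the text "PREVIEW" in the lower-right corner.

Blocky 8×8 compression artifacts appear around shape edges and the flat background shows ringing — characteristic JPEG degradation. A dark label reading "PREVIEW" appears in the lower-right corner.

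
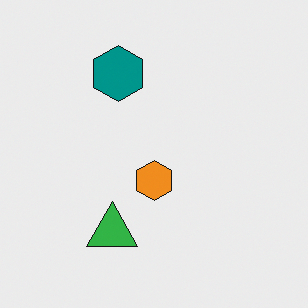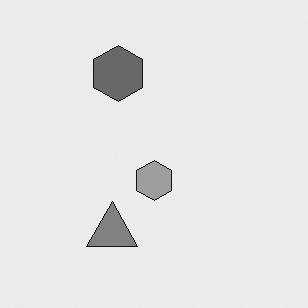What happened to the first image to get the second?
The second image is the first converted to grayscale.

All color is removed — every shape is now a shade of grey.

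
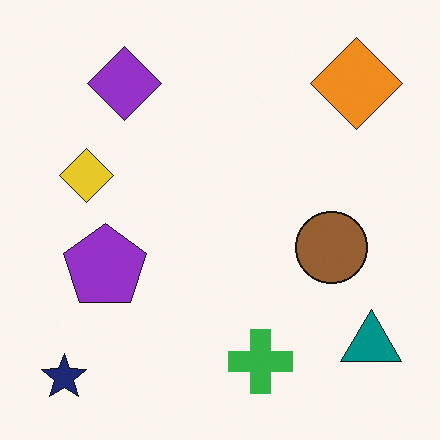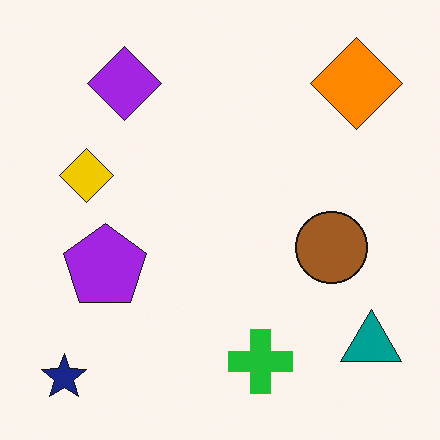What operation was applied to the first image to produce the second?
This is the original image slightly oversaturated.

All colors are more vivid — a global saturation change.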